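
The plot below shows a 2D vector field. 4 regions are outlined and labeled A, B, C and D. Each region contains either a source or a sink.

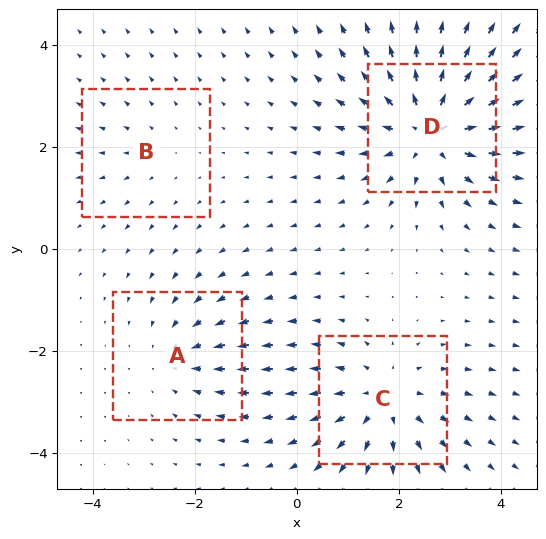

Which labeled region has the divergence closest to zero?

B

Divergence at each region's feature centre — A: about -3, B: about +2, C: about +5, D: about +7. Region B is closest to zero.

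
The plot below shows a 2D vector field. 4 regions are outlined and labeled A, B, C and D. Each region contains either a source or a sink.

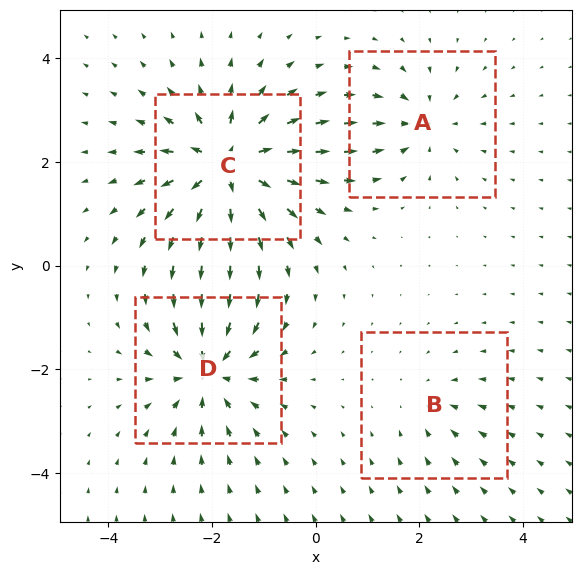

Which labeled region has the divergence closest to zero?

Divergence at each region's feature centre — A: about -4, B: about -3, C: about +8, D: about -6. Region B is closest to zero.

B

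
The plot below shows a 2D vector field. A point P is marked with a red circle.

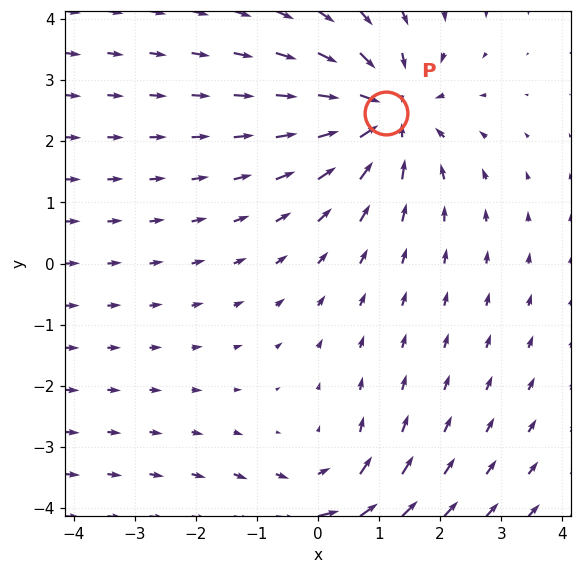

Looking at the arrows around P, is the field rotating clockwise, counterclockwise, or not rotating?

Near P at (1.1, 2.5) the arrows show no circulation. The curl there is ≈0.

not rotating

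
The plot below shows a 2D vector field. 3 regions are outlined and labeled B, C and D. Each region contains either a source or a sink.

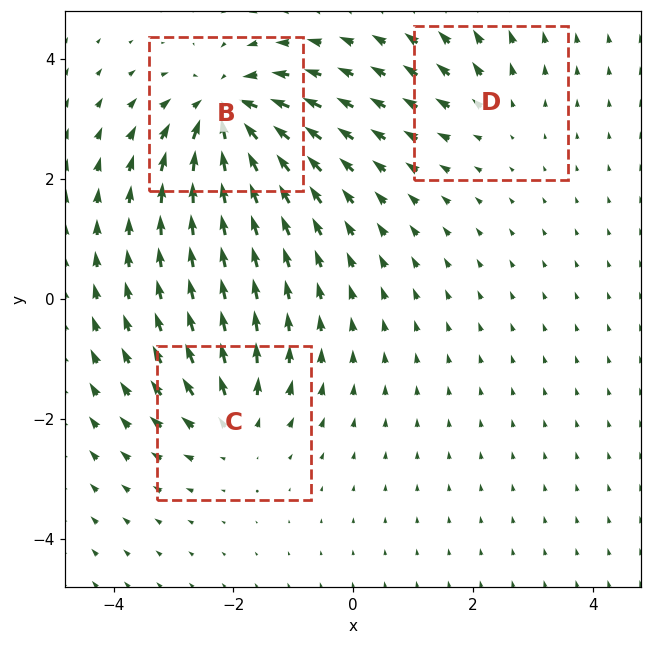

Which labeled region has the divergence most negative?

Divergence at each region's feature centre — B: about -6, C: about +4, D: about +2. Region B is most negative.

B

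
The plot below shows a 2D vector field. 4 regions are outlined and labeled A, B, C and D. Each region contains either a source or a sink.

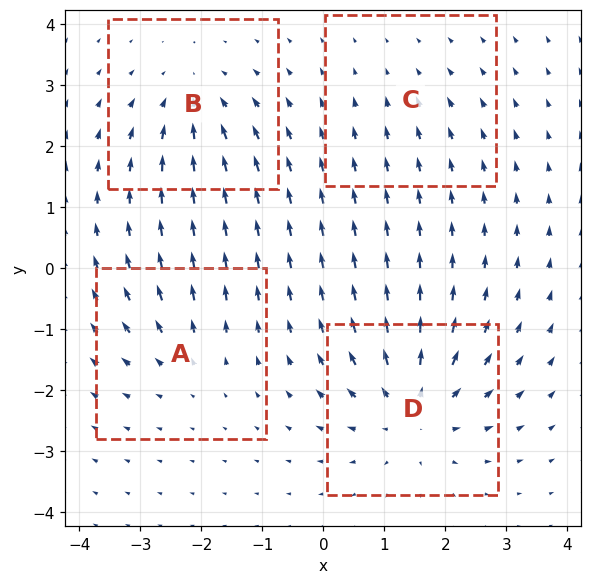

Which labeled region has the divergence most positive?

D

Divergence at each region's feature centre — A: about +3, B: about -4, C: about -2, D: about +6. Region D is most positive.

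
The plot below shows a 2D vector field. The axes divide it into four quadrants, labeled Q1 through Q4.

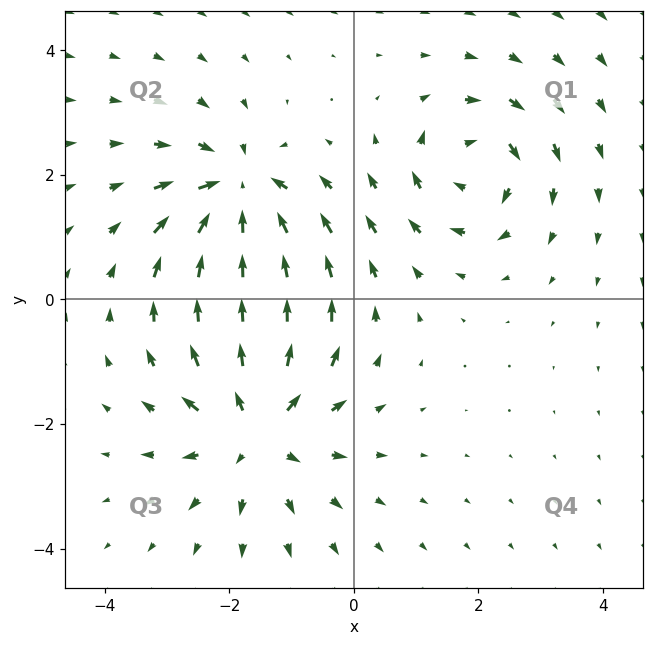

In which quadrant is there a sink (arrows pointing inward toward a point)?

Q2

The sink sits at approximately (-1.9, 1.7), which lies in quadrant Q2. The divergence there is about -5, negative as expected for a sink.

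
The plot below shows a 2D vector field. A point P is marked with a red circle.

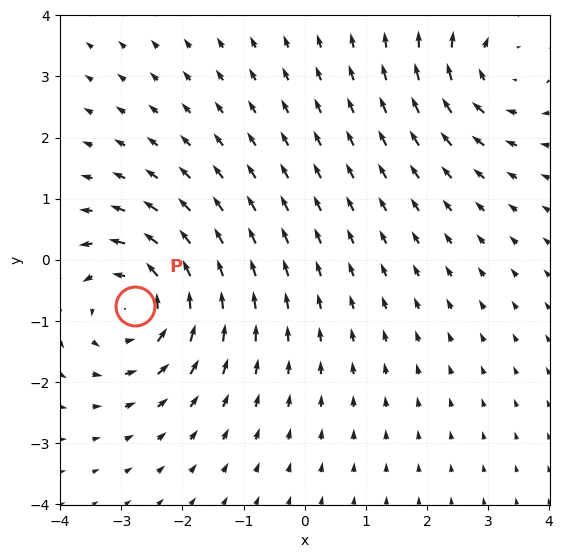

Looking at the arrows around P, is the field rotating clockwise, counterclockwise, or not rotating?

counterclockwise

Near P at (-2.8, -0.8) the arrows circulate counterclockwise. The curl (z-component) there is about +4; positive curl means counterclockwise rotation.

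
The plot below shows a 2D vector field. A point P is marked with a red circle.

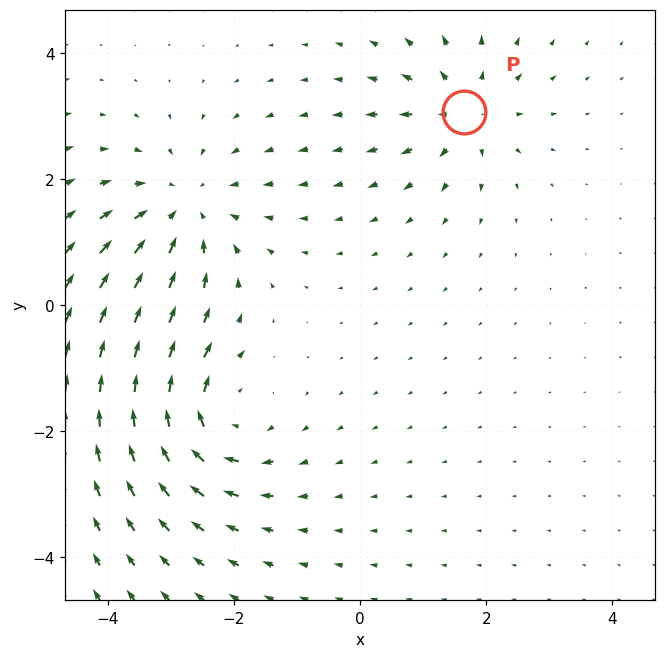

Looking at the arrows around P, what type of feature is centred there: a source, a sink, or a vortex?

source

At P (1.6, 3.1) the arrows spread outward. Divergence about +4, curl ≈0 — positive divergence with near-zero curl is a source.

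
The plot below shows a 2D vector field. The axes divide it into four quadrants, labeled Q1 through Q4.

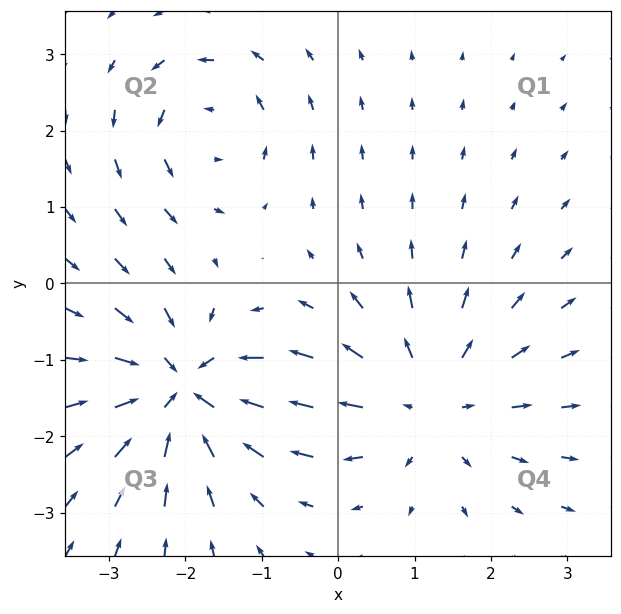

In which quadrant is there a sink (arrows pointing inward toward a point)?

The sink sits at approximately (-2.0, -1.4), which lies in quadrant Q3. The divergence there is about -6, negative as expected for a sink.

Q3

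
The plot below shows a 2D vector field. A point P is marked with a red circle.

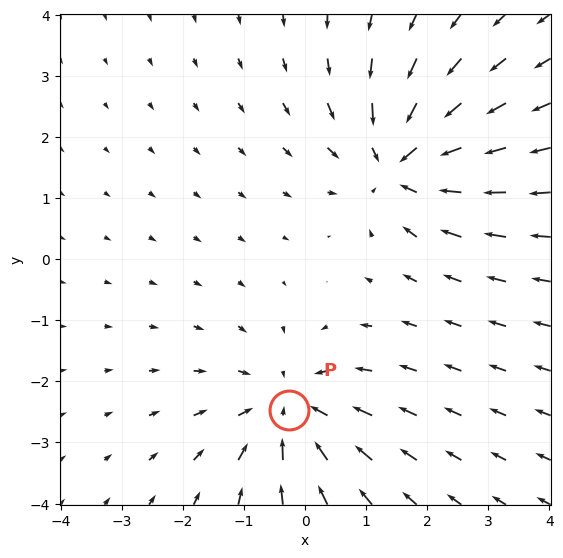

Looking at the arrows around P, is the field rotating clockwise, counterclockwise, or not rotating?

Near P at (-0.3, -2.5) the arrows show no circulation. The curl there is ≈0.

not rotating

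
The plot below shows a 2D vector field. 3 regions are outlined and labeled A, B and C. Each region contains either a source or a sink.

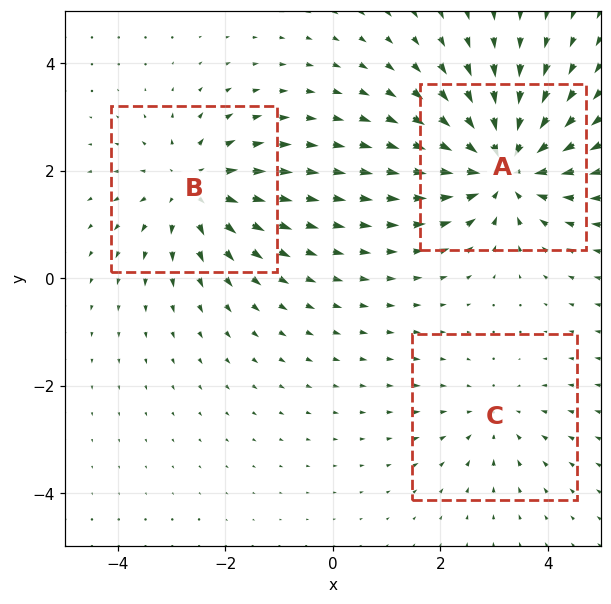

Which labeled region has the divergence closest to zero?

C

Divergence at each region's feature centre — A: about -5, B: about +3, C: about -2. Region C is closest to zero.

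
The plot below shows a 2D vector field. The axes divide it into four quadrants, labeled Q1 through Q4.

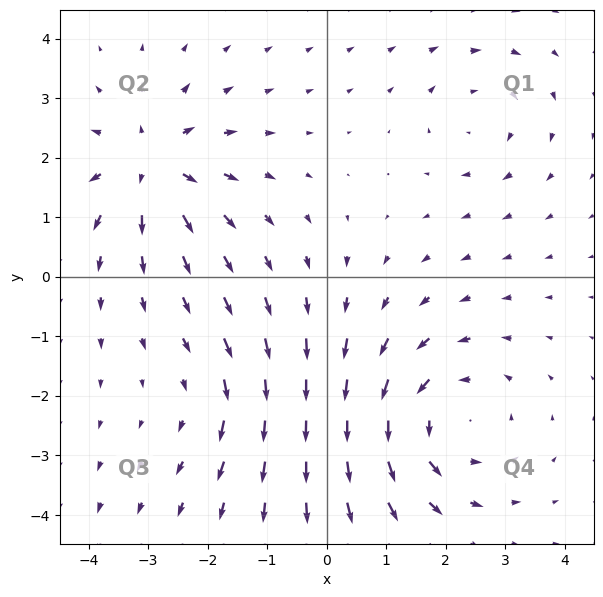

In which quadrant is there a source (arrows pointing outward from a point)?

Q2

The source sits at approximately (-3.0, 1.9), which lies in quadrant Q2. The divergence there is about +5, positive as expected for a source.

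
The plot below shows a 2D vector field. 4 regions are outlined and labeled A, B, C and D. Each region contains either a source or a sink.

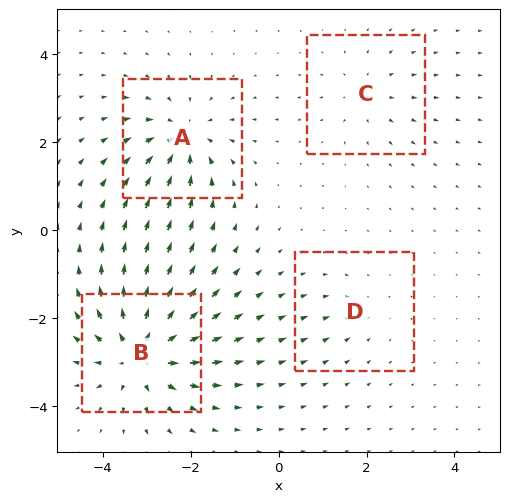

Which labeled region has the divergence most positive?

Divergence at each region's feature centre — A: about -6, B: about +8, C: about +3, D: about -2. Region B is most positive.

B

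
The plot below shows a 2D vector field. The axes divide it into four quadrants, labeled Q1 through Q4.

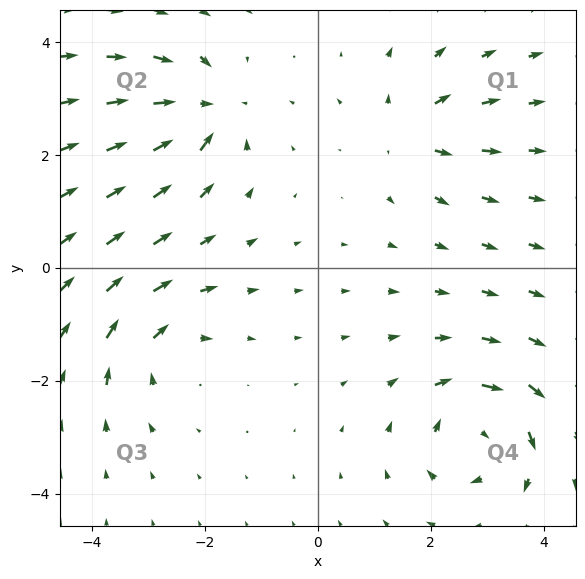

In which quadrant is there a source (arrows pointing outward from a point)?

Q1

The source sits at approximately (1.6, 2.4), which lies in quadrant Q1. The divergence there is about +4, positive as expected for a source.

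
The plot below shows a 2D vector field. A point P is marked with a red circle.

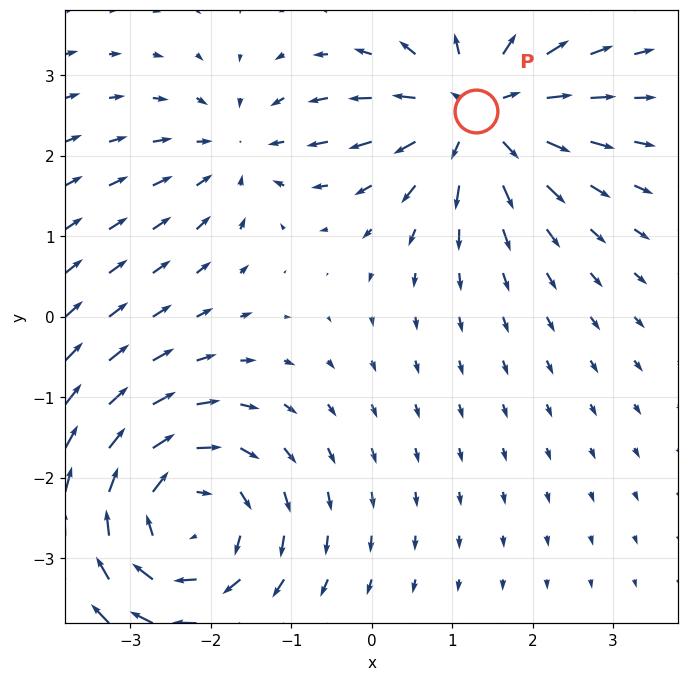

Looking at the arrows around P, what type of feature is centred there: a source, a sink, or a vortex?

At P (1.3, 2.6) the arrows spread outward. Divergence about +5, curl ≈0 — positive divergence with near-zero curl is a source.

source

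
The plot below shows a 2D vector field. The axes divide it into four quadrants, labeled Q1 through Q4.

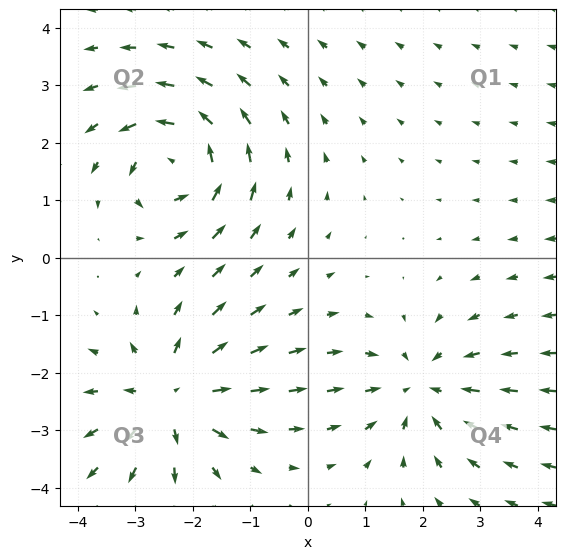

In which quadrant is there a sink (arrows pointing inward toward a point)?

Q4

The sink sits at approximately (2.0, -2.3), which lies in quadrant Q4. The divergence there is about -3, negative as expected for a sink.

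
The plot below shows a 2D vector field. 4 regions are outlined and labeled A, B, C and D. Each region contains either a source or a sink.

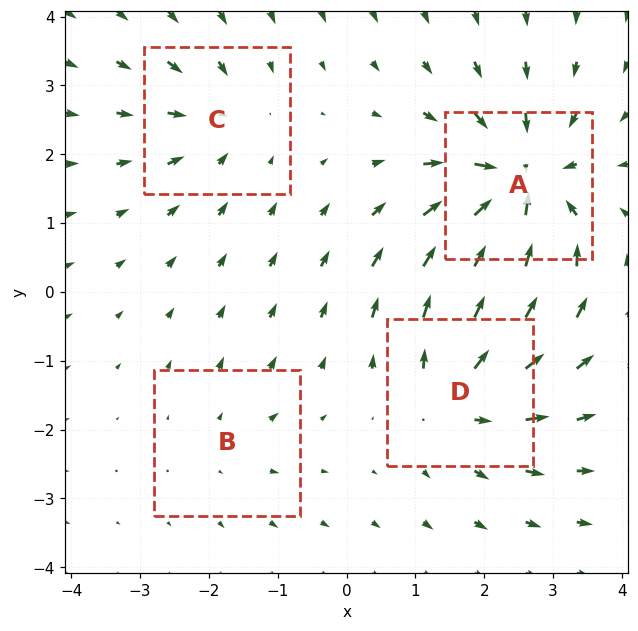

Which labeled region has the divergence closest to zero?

Divergence at each region's feature centre — A: about -7, B: about +2, C: about -3, D: about +5. Region B is closest to zero.

B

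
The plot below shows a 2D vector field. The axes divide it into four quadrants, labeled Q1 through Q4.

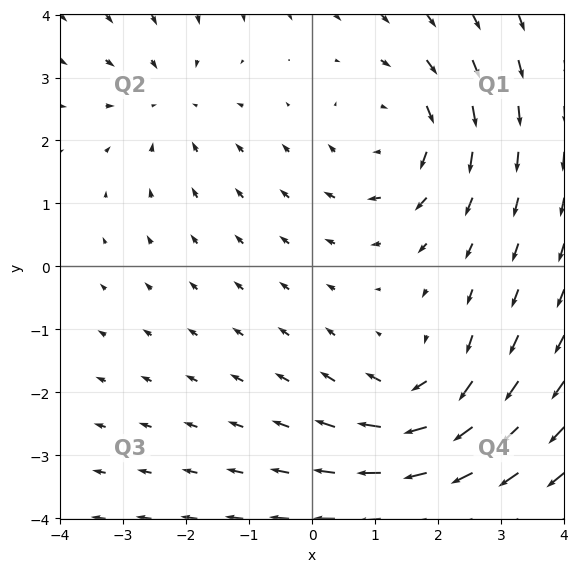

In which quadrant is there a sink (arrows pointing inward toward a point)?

Q2

The sink sits at approximately (-2.2, 2.6), which lies in quadrant Q2. The divergence there is about -2, negative as expected for a sink.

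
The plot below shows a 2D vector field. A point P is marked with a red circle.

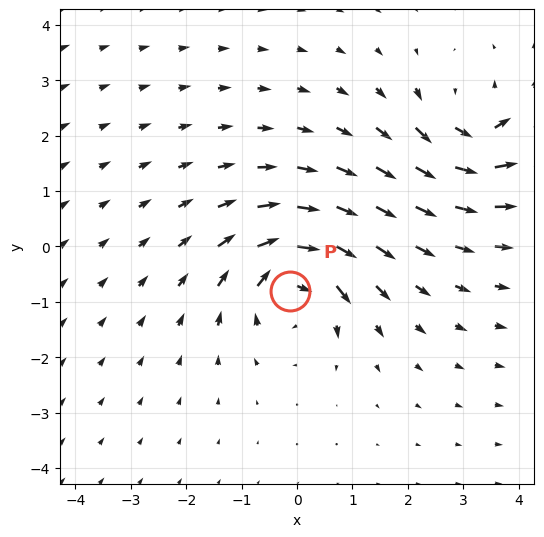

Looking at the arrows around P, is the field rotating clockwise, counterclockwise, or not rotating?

clockwise

Near P at (-0.1, -0.8) the arrows circulate clockwise. The curl (z-component) there is about -6; negative curl means clockwise rotation.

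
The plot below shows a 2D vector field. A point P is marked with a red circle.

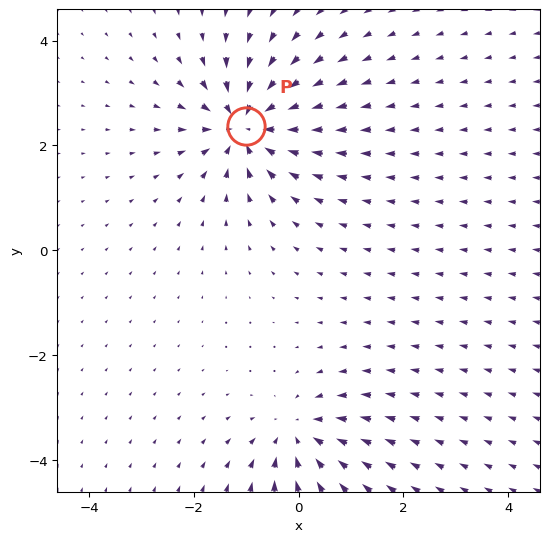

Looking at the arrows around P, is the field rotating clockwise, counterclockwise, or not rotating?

not rotating

Near P at (-1.0, 2.4) the arrows show no circulation. The curl there is ≈0.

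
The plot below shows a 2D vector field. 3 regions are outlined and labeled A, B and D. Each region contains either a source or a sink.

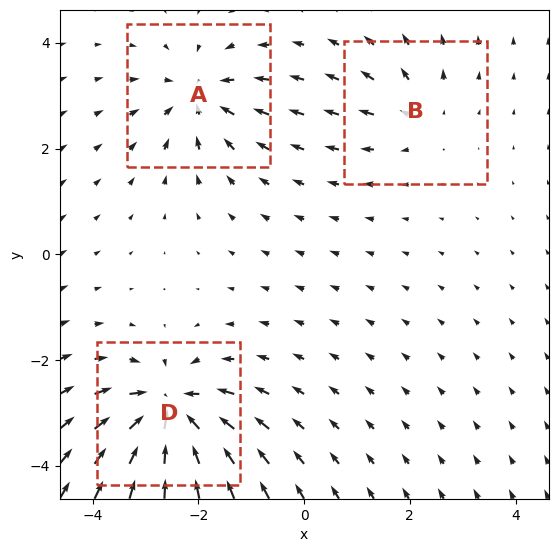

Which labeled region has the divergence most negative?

D

Divergence at each region's feature centre — A: about -4, B: about +2, D: about -6. Region D is most negative.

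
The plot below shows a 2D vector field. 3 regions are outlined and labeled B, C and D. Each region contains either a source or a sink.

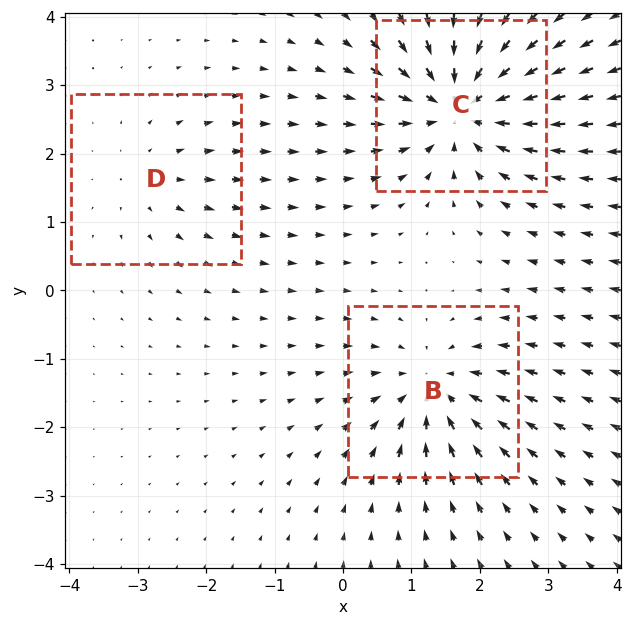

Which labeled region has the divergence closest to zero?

Divergence at each region's feature centre — B: about -4, C: about -6, D: about +2. Region D is closest to zero.

D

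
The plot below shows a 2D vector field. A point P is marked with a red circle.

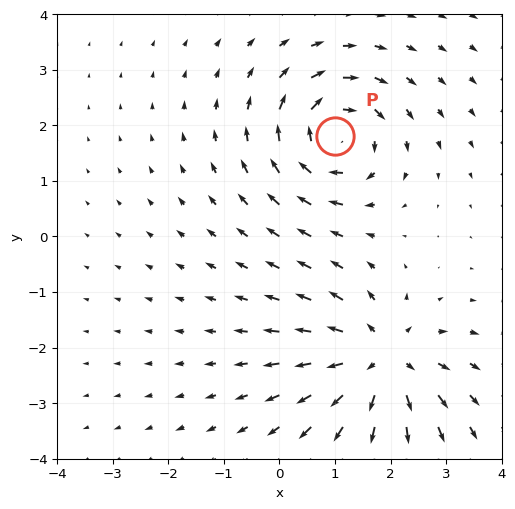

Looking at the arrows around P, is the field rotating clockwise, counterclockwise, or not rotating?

clockwise

Near P at (1.0, 1.8) the arrows circulate clockwise. The curl (z-component) there is about -5; negative curl means clockwise rotation.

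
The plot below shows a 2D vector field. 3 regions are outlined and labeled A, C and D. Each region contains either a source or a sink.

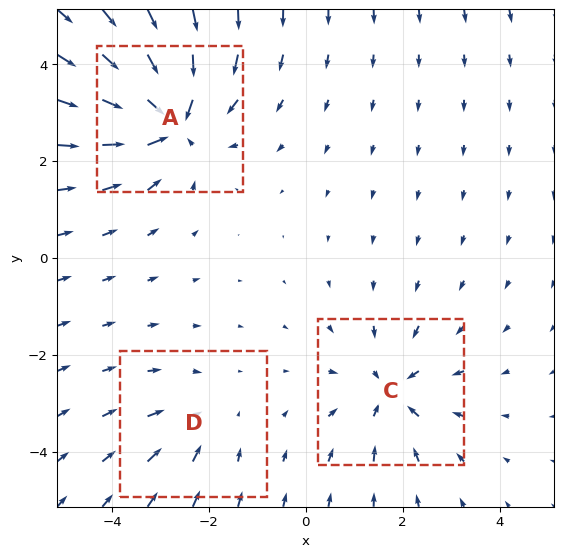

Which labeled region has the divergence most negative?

Divergence at each region's feature centre — A: about -5, C: about -3, D: about -2. Region A is most negative.

A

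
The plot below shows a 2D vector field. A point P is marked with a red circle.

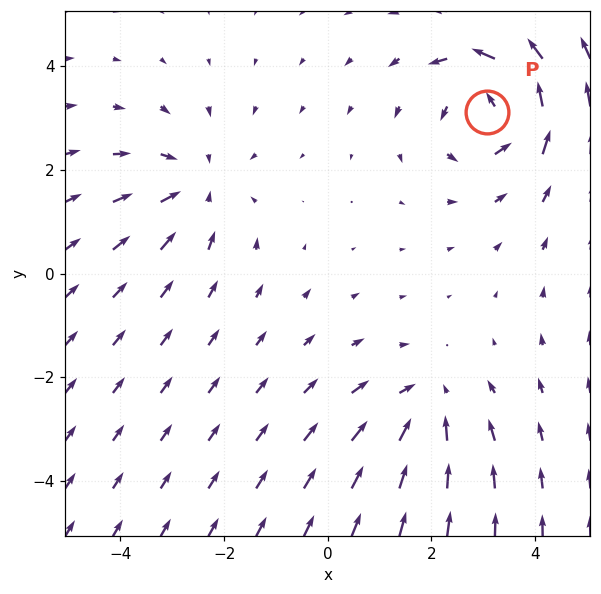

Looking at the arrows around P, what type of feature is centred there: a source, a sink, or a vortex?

At P (3.1, 3.1) the arrows circulate counterclockwise. Divergence ≈0, curl about +4 — near-zero divergence with nonzero curl is a vortex.

vortex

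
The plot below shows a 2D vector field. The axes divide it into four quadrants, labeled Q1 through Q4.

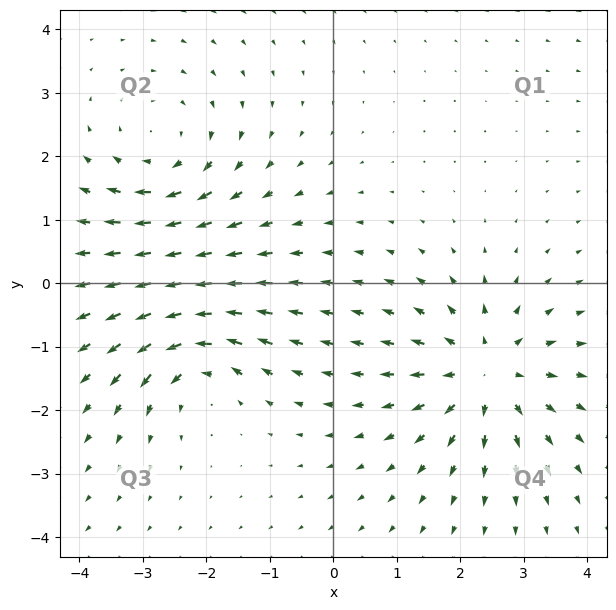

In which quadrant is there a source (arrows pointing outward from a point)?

Q4

The source sits at approximately (2.4, -1.4), which lies in quadrant Q4. The divergence there is about +4, positive as expected for a source.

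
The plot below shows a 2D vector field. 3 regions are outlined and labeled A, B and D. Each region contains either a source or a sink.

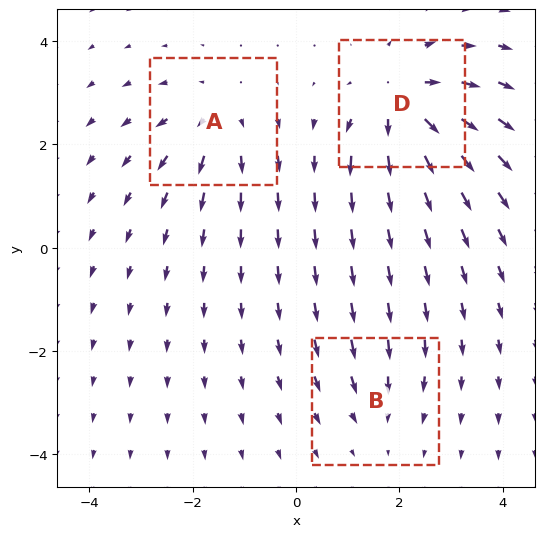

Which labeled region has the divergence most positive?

D

Divergence at each region's feature centre — A: about +4, B: about -2, D: about +6. Region D is most positive.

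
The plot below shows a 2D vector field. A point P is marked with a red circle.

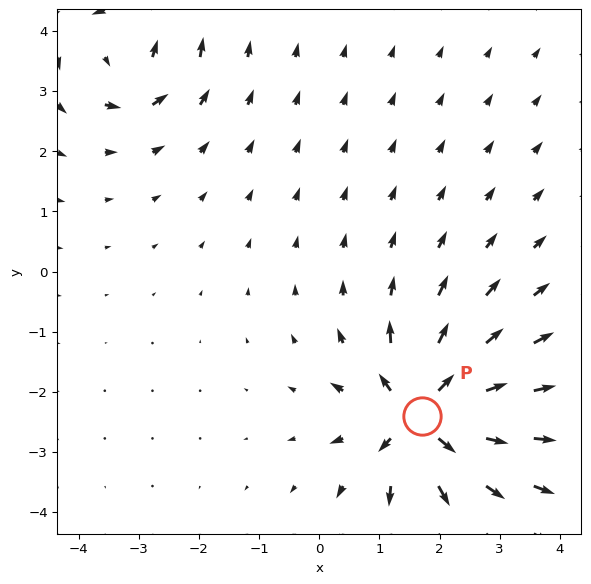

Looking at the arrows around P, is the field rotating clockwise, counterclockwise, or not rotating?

Near P at (1.7, -2.4) the arrows show no circulation. The curl there is ≈0.

not rotating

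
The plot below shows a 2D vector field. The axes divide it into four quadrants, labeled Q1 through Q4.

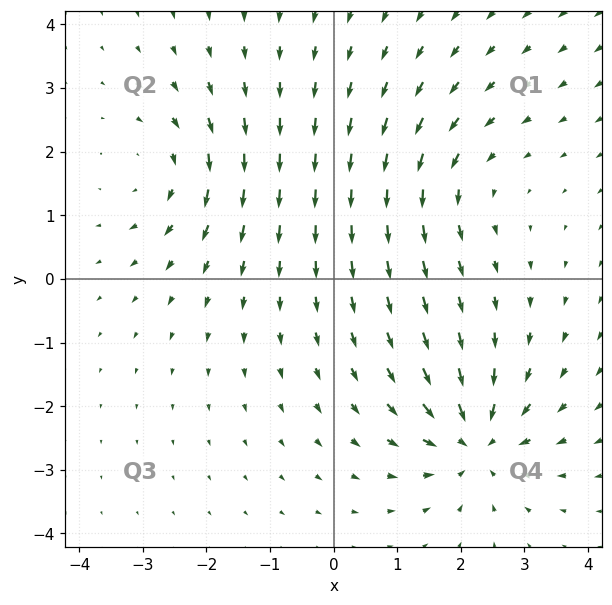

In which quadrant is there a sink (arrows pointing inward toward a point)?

Q4

The sink sits at approximately (2.2, -2.6), which lies in quadrant Q4. The divergence there is about -5, negative as expected for a sink.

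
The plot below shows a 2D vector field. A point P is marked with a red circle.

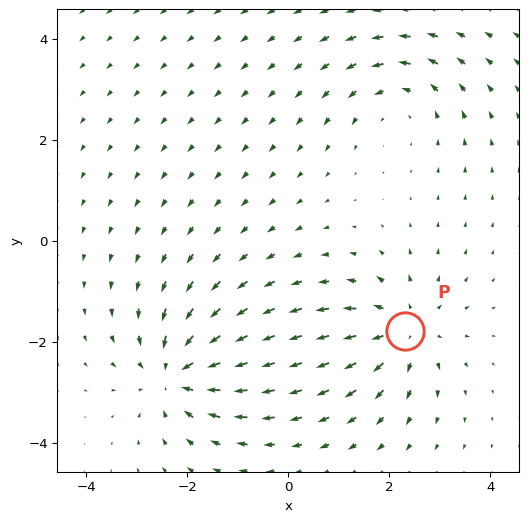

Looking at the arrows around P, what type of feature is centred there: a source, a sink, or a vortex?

At P (2.3, -1.8) the arrows spread outward. Divergence about +5, curl ≈0 — positive divergence with near-zero curl is a source.

source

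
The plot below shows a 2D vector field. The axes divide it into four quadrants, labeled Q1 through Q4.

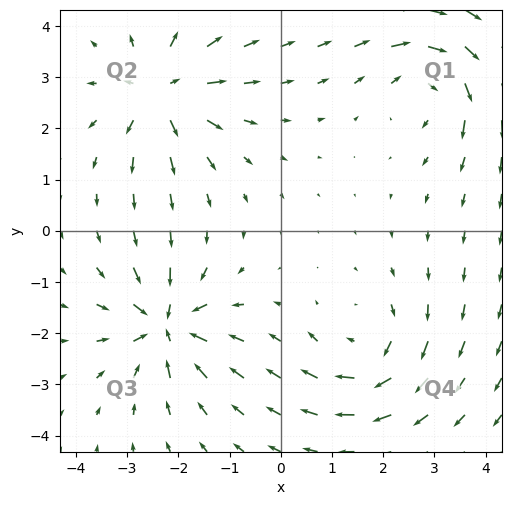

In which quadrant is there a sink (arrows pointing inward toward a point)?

Q3

The sink sits at approximately (-2.2, -1.8), which lies in quadrant Q3. The divergence there is about -7, negative as expected for a sink.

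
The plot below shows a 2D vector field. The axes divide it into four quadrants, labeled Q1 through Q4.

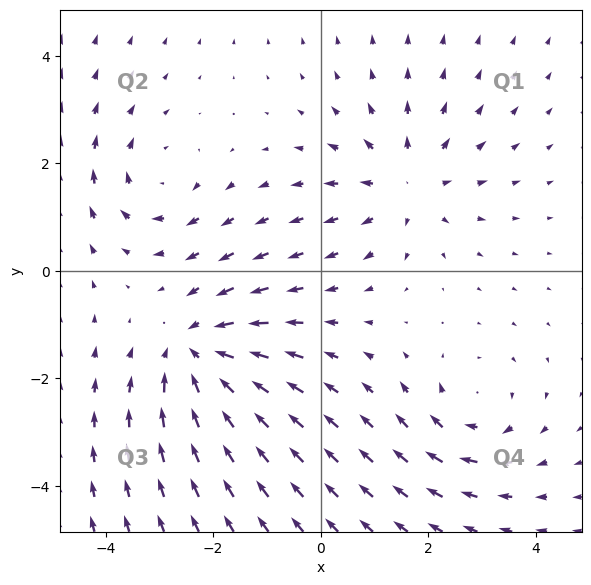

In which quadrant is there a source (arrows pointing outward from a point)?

Q1

The source sits at approximately (1.6, 1.6), which lies in quadrant Q1. The divergence there is about +3, positive as expected for a source.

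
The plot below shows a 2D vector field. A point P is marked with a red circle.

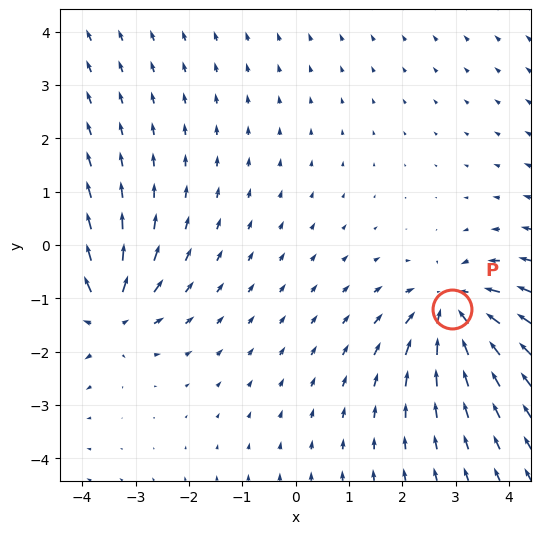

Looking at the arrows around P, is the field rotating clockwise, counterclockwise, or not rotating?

Near P at (2.9, -1.2) the arrows show no circulation. The curl there is ≈0.

not rotating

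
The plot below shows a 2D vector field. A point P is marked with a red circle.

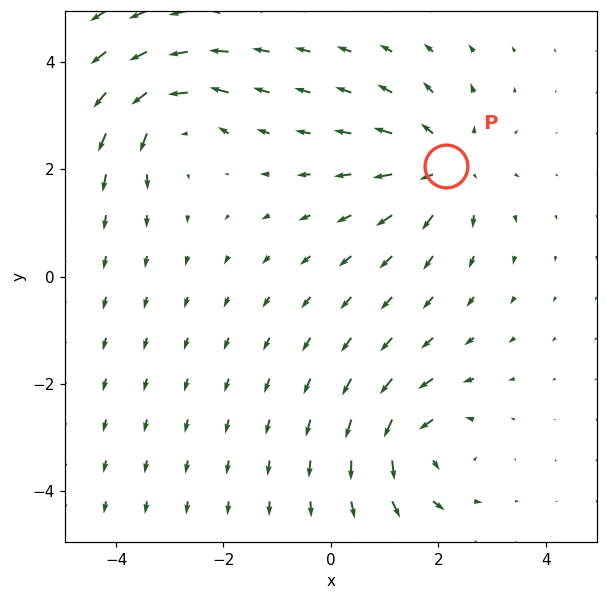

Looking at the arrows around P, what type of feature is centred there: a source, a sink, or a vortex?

At P (2.1, 2.1) the arrows spread outward. Divergence about +5, curl ≈0 — positive divergence with near-zero curl is a source.

source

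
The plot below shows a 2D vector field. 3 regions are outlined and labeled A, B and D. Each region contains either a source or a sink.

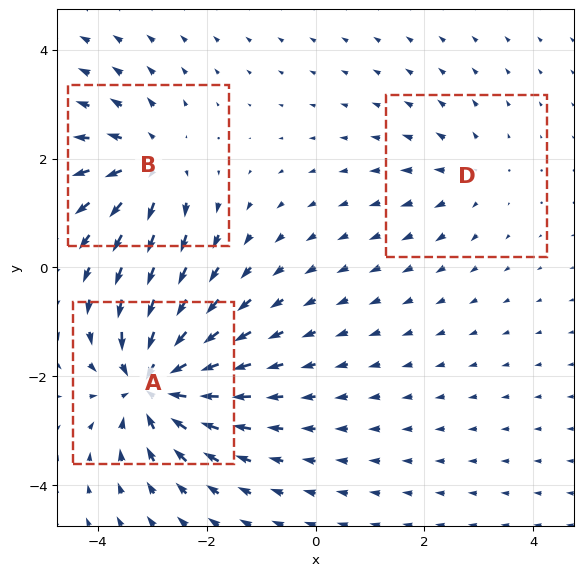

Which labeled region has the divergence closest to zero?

Divergence at each region's feature centre — A: about -6, B: about +4, D: about +2. Region D is closest to zero.

D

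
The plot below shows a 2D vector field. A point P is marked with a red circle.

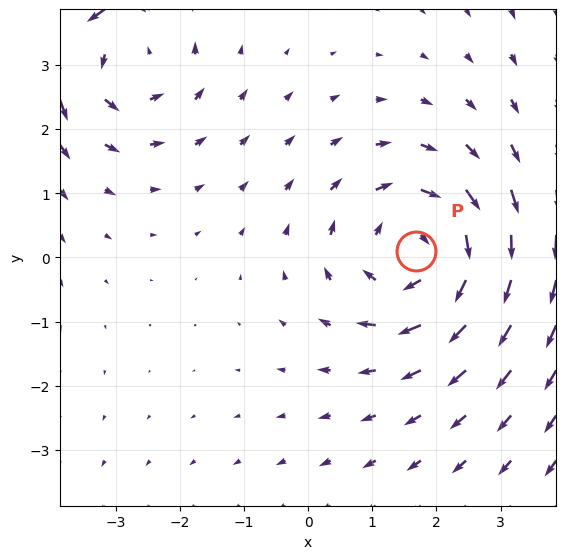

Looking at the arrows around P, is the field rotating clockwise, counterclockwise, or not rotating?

Near P at (1.7, 0.1) the arrows circulate clockwise. The curl (z-component) there is about -3; negative curl means clockwise rotation.

clockwise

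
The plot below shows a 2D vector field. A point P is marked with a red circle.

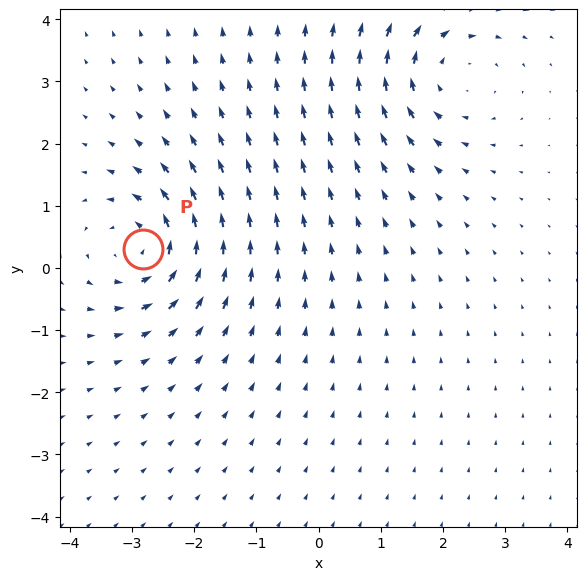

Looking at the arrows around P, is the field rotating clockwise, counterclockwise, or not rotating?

counterclockwise

Near P at (-2.8, 0.3) the arrows circulate counterclockwise. The curl (z-component) there is about +4; positive curl means counterclockwise rotation.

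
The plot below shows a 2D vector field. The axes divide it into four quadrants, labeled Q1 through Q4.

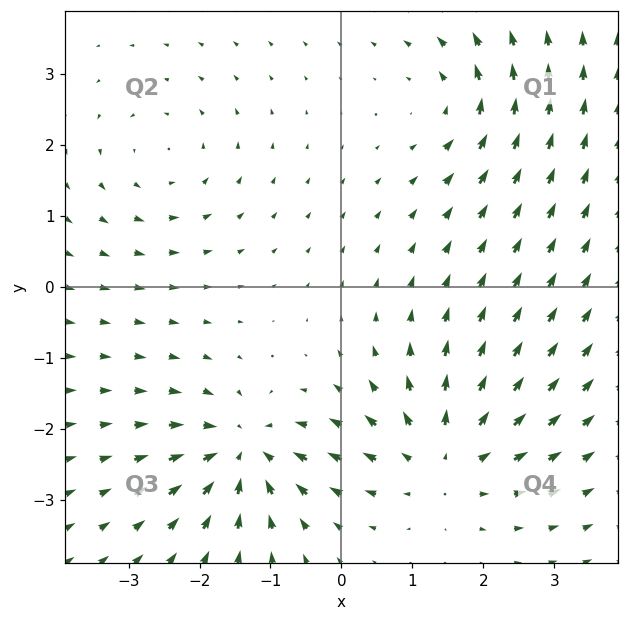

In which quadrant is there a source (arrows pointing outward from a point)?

The source sits at approximately (1.4, -2.4), which lies in quadrant Q4. The divergence there is about +4, positive as expected for a source.

Q4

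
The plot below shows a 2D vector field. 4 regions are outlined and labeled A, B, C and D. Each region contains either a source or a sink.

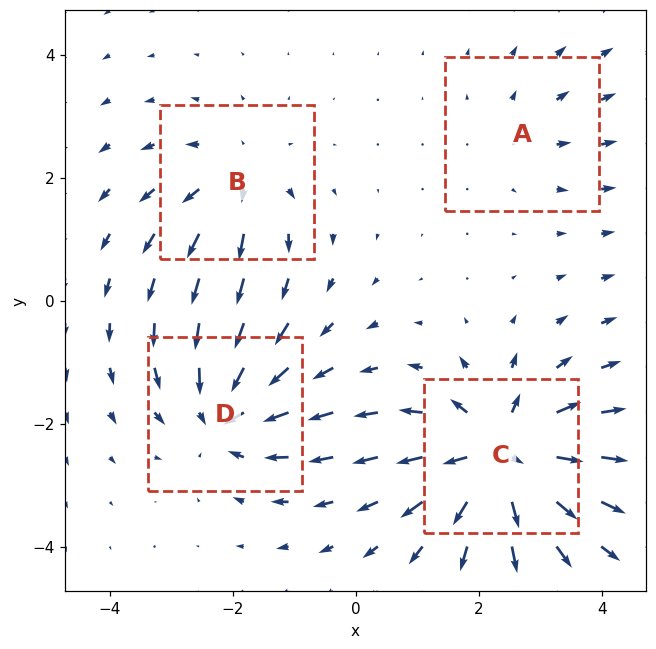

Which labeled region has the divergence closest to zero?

Divergence at each region's feature centre — A: about +2, B: about +4, C: about +8, D: about -5. Region A is closest to zero.

A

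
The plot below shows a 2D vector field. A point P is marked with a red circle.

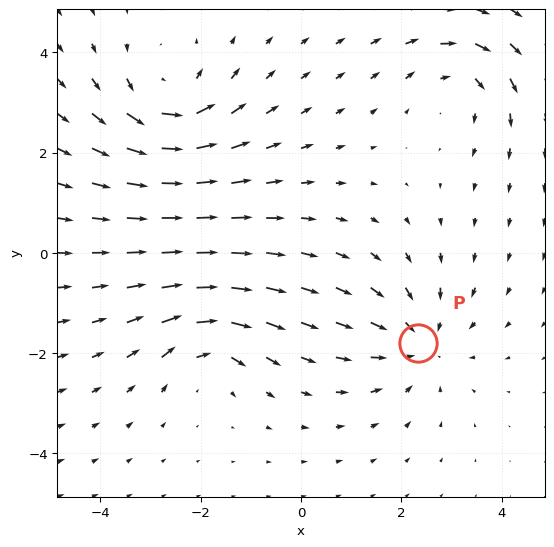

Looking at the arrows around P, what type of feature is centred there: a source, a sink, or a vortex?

sink

At P (2.3, -1.8) the arrows converge inward. Divergence about -3, curl ≈0 — negative divergence with near-zero curl is a sink.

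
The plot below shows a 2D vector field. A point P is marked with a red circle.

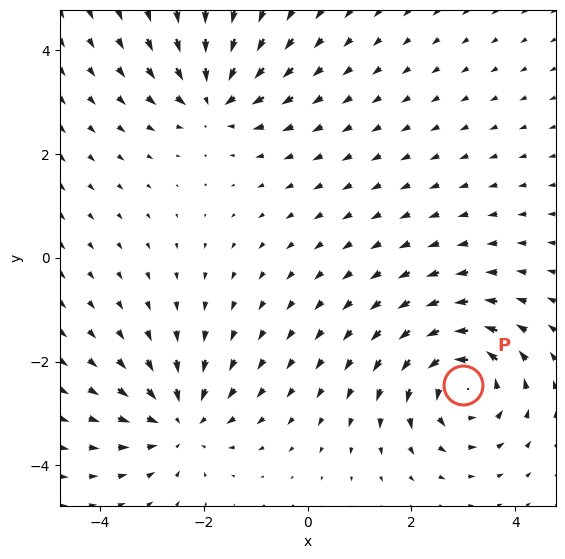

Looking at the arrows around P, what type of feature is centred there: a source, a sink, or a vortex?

At P (3.0, -2.5) the arrows circulate counterclockwise. Divergence ≈0, curl about +6 — near-zero divergence with nonzero curl is a vortex.

vortex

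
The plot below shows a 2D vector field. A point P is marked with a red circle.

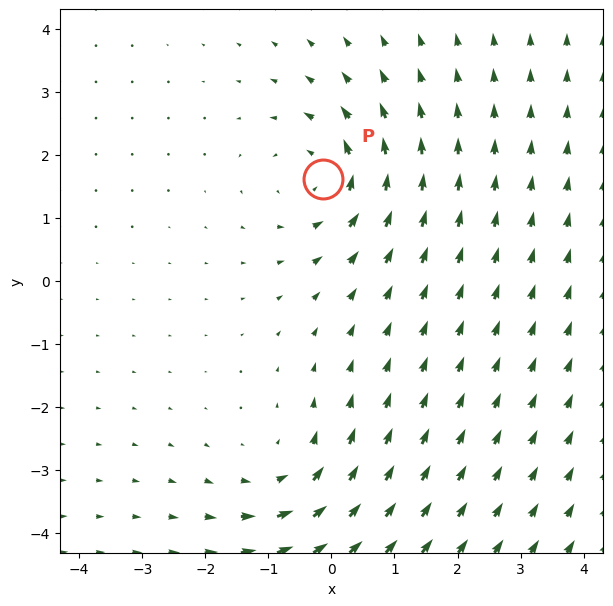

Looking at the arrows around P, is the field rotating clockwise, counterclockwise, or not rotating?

Near P at (-0.1, 1.6) the arrows circulate counterclockwise. The curl (z-component) there is about +4; positive curl means counterclockwise rotation.

counterclockwise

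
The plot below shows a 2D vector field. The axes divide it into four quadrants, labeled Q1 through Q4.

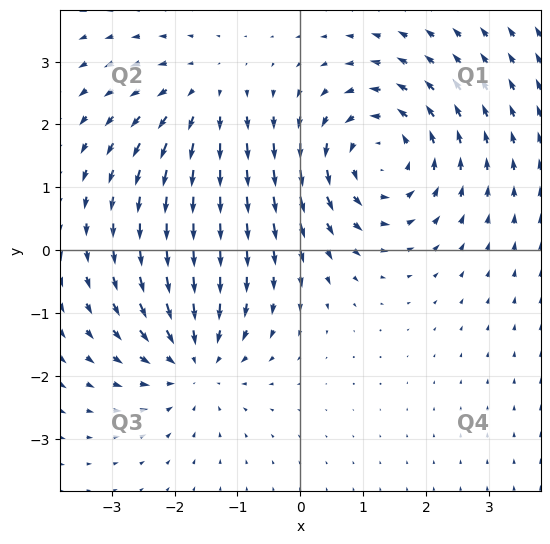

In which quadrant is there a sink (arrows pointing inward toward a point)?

The sink sits at approximately (-1.7, -1.8), which lies in quadrant Q3. The divergence there is about -4, negative as expected for a sink.

Q3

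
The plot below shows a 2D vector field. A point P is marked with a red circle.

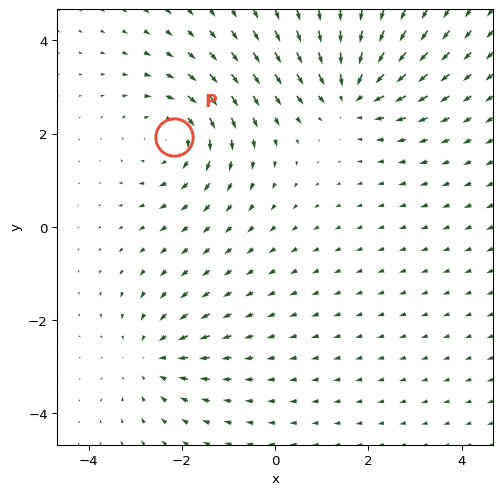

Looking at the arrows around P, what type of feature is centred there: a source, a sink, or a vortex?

At P (-2.2, 1.9) the arrows circulate clockwise. Divergence ≈0, curl about -4 — near-zero divergence with nonzero curl is a vortex.

vortex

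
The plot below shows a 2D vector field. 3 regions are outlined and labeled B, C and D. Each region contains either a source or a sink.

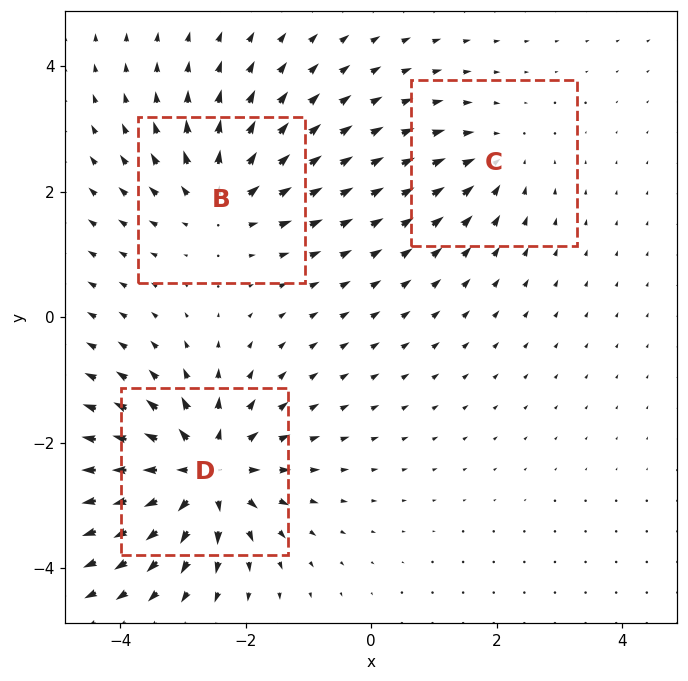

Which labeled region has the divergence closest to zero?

Divergence at each region's feature centre — B: about +4, C: about -3, D: about +6. Region C is closest to zero.

C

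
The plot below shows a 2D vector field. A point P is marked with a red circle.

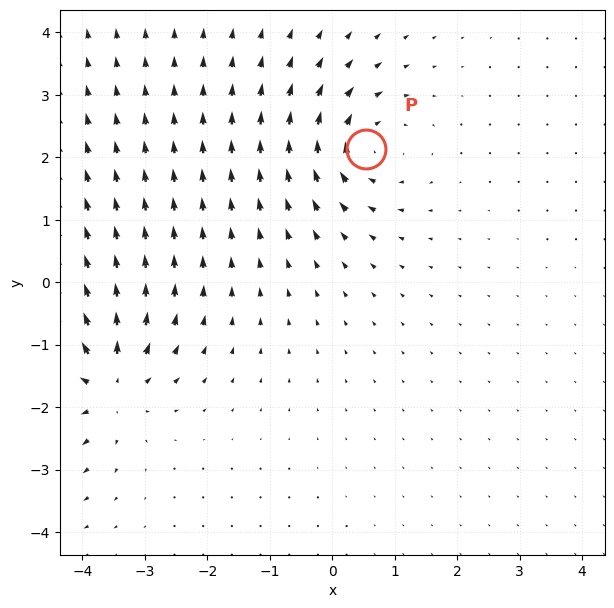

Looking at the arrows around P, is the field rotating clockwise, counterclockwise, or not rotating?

Near P at (0.5, 2.1) the arrows circulate clockwise. The curl (z-component) there is about -5; negative curl means clockwise rotation.

clockwise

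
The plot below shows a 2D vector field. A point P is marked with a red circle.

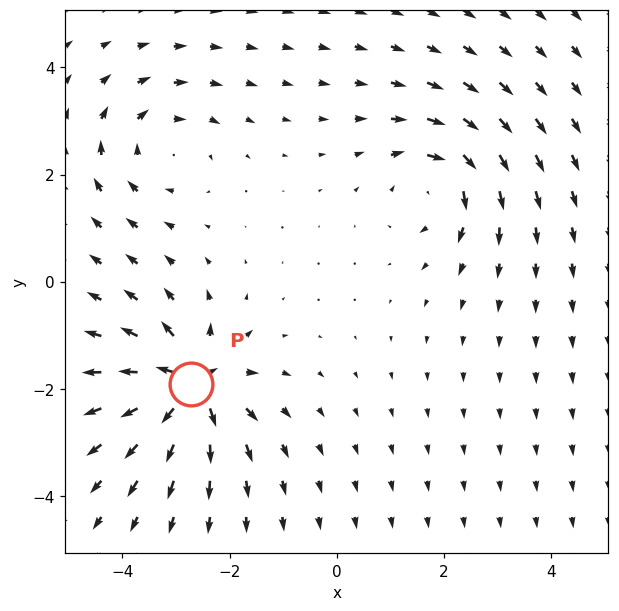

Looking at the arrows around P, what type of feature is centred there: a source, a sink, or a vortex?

At P (-2.7, -1.9) the arrows spread outward. Divergence about +5, curl ≈0 — positive divergence with near-zero curl is a source.

source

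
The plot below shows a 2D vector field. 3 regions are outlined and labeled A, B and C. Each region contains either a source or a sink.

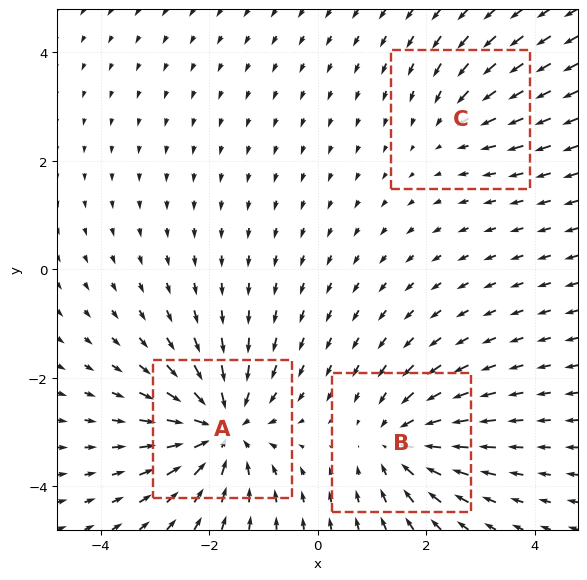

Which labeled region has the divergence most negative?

A

Divergence at each region's feature centre — A: about -5, B: about -4, C: about -2. Region A is most negative.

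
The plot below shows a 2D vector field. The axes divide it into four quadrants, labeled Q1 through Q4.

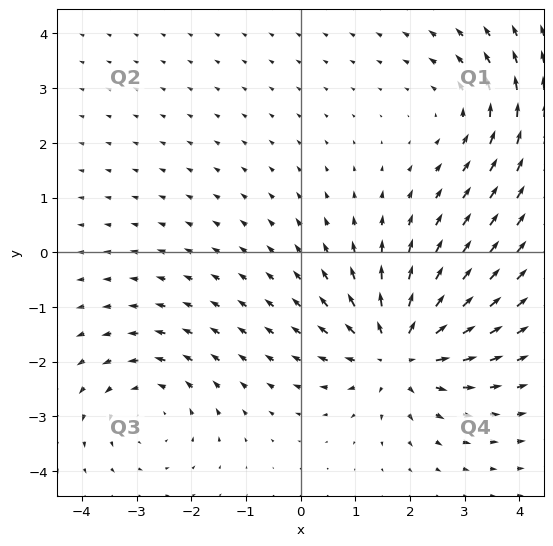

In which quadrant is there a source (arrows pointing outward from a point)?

Q4

The source sits at approximately (1.8, -1.8), which lies in quadrant Q4. The divergence there is about +5, positive as expected for a source.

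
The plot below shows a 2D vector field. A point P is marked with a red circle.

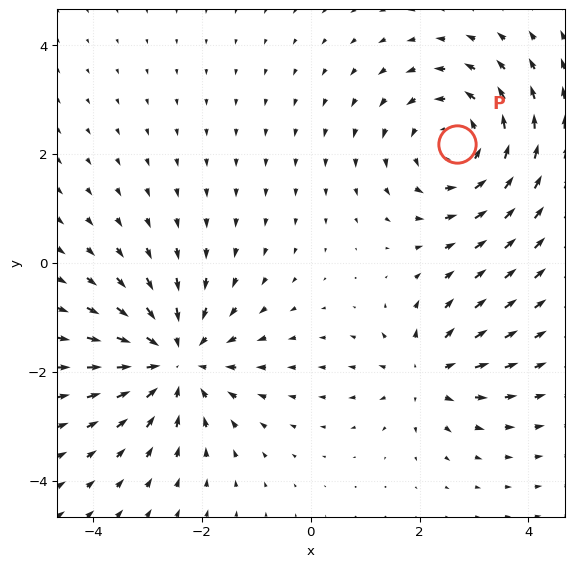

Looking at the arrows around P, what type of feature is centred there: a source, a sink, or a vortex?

At P (2.7, 2.2) the arrows circulate counterclockwise. Divergence ≈0, curl about +4 — near-zero divergence with nonzero curl is a vortex.

vortex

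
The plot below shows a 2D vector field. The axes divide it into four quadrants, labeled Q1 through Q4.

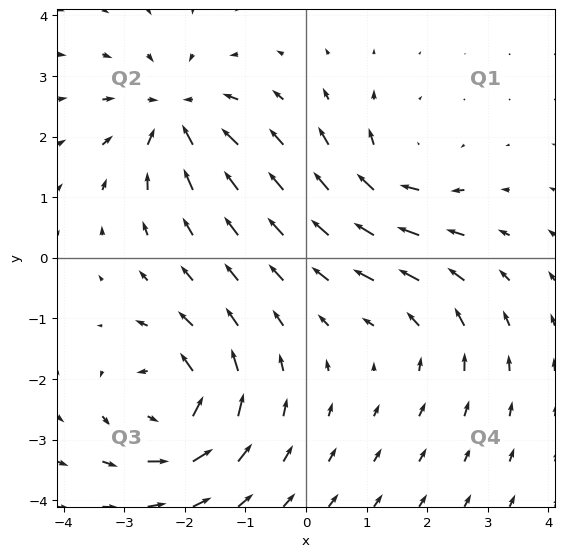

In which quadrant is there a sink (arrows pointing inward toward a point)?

Q2

The sink sits at approximately (-2.2, 2.4), which lies in quadrant Q2. The divergence there is about -5, negative as expected for a sink.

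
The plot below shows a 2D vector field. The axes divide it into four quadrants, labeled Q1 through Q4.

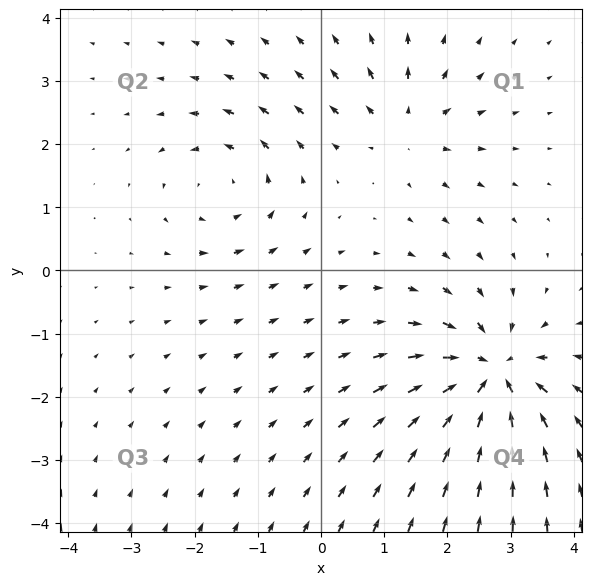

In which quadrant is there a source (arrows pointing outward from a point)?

Q1

The source sits at approximately (1.4, 2.3), which lies in quadrant Q1. The divergence there is about +4, positive as expected for a source.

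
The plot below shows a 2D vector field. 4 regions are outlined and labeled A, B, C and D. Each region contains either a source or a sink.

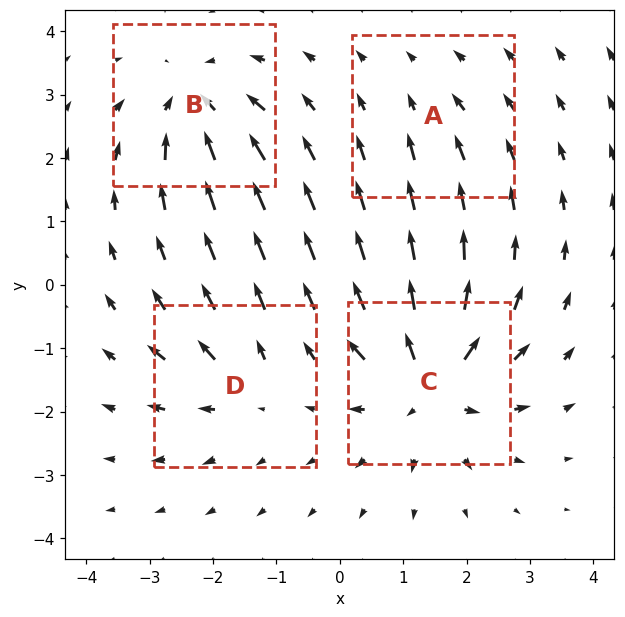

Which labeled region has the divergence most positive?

Divergence at each region's feature centre — A: about -2, B: about -6, C: about +8, D: about +4. Region C is most positive.

C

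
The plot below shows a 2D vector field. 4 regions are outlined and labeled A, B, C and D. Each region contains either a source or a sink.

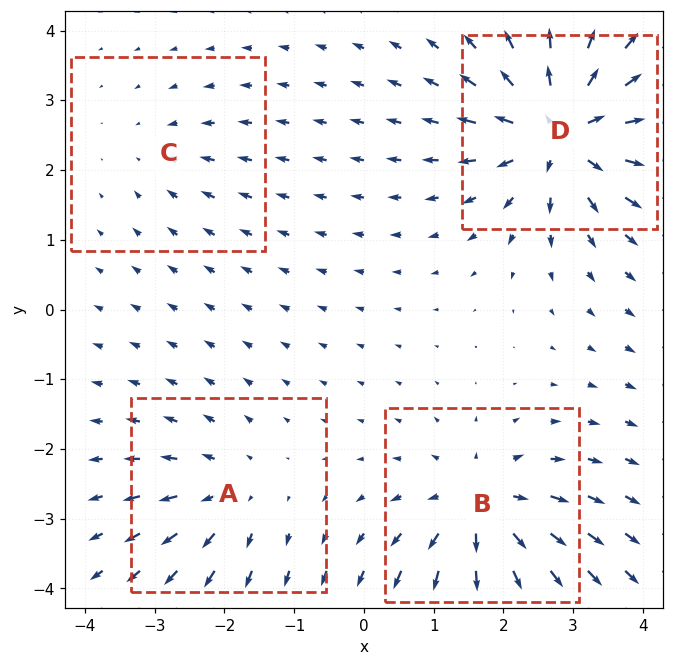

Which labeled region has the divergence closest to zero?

Divergence at each region's feature centre — A: about +4, B: about +6, C: about -2, D: about +8. Region C is closest to zero.

C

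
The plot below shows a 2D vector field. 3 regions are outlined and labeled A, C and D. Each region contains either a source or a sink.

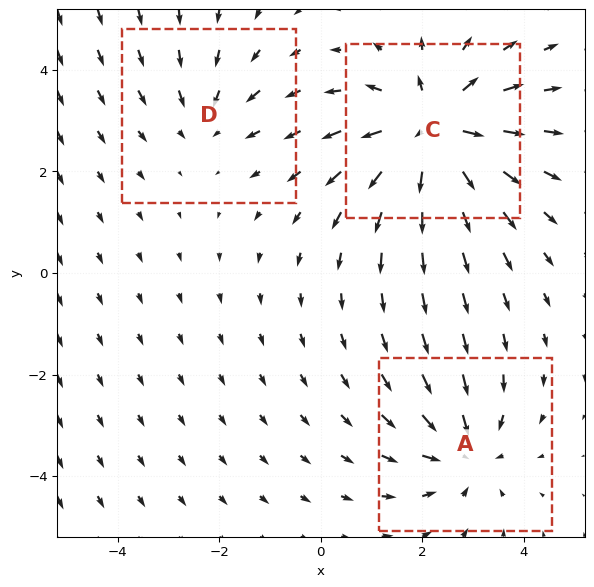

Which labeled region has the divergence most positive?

Divergence at each region's feature centre — A: about -3, C: about +4, D: about -2. Region C is most positive.

C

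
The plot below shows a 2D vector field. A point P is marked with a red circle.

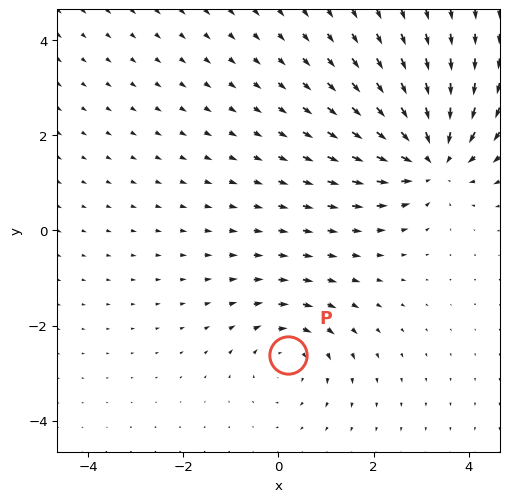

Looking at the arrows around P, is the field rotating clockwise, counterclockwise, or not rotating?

Near P at (0.2, -2.6) the arrows circulate clockwise. The curl (z-component) there is about -3; negative curl means clockwise rotation.

clockwise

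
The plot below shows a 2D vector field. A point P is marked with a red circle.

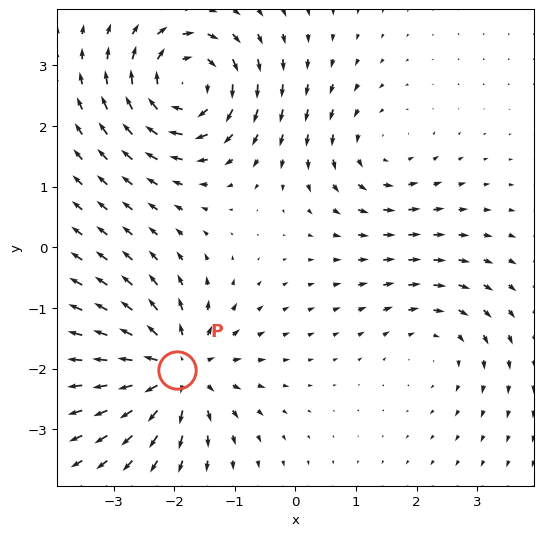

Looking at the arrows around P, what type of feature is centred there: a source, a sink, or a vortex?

At P (-2.0, -2.0) the arrows spread outward. Divergence about +6, curl ≈0 — positive divergence with near-zero curl is a source.

source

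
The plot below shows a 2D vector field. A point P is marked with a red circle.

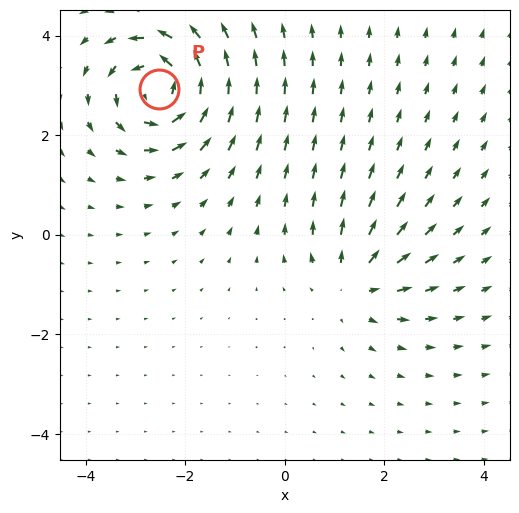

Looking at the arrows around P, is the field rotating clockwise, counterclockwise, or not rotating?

counterclockwise

Near P at (-2.5, 2.9) the arrows circulate counterclockwise. The curl (z-component) there is about +6; positive curl means counterclockwise rotation.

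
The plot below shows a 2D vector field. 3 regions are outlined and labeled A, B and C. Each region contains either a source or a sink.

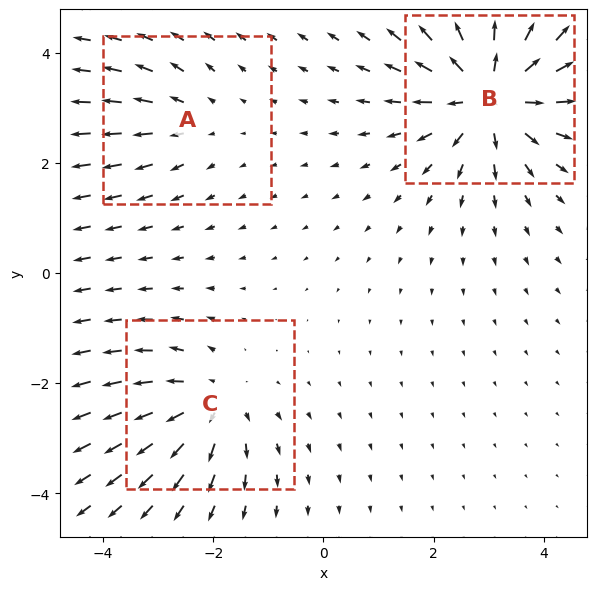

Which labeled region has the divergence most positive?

B

Divergence at each region's feature centre — A: about +2, B: about +5, C: about +3. Region B is most positive.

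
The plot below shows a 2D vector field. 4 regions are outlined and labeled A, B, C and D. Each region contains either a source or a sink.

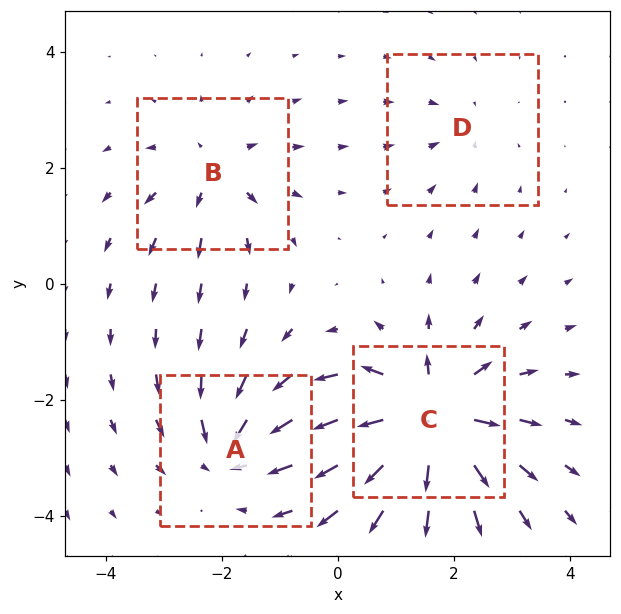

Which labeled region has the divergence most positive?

C

Divergence at each region's feature centre — A: about -6, B: about +4, C: about +9, D: about -2. Region C is most positive.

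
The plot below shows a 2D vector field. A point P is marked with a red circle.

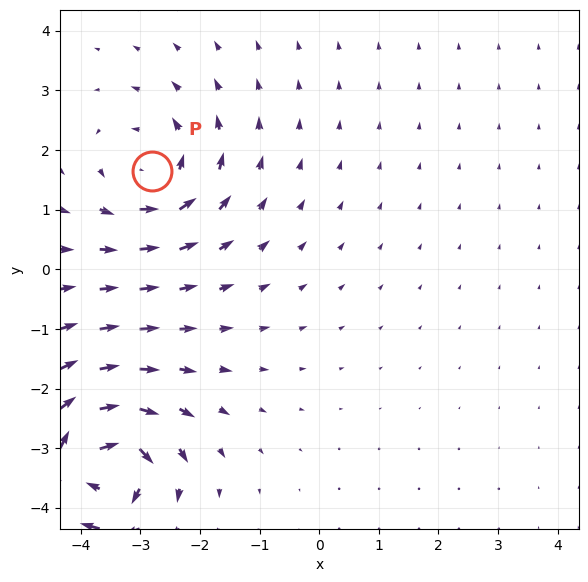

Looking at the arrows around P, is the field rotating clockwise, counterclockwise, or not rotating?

Near P at (-2.8, 1.6) the arrows circulate counterclockwise. The curl (z-component) there is about +4; positive curl means counterclockwise rotation.

counterclockwise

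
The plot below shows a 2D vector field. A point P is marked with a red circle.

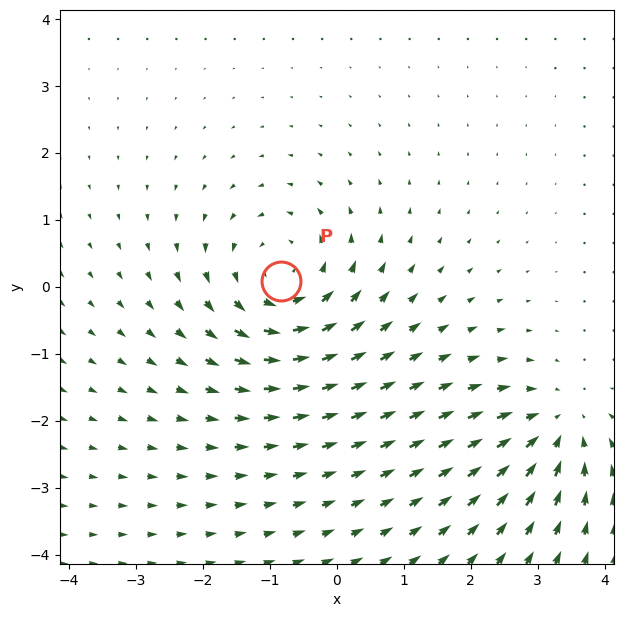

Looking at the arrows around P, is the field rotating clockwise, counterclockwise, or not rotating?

counterclockwise

Near P at (-0.8, 0.1) the arrows circulate counterclockwise. The curl (z-component) there is about +5; positive curl means counterclockwise rotation.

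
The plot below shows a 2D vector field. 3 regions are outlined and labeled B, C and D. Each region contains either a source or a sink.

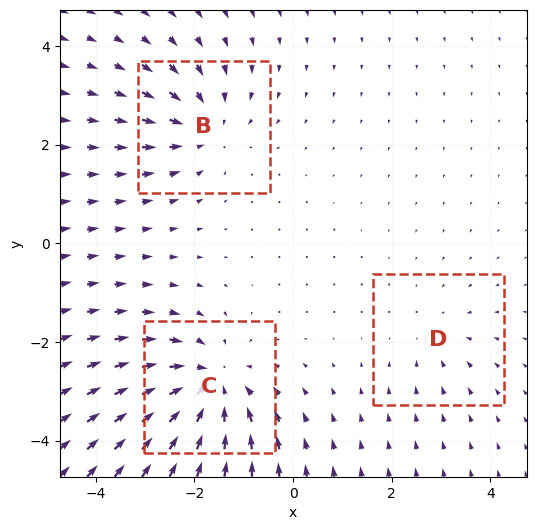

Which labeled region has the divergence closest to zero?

D

Divergence at each region's feature centre — B: about -3, C: about -5, D: about -2. Region D is closest to zero.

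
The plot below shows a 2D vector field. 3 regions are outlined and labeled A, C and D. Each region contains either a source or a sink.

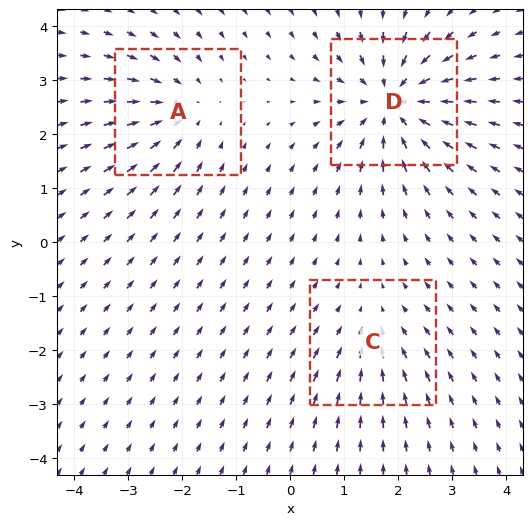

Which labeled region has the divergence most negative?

D

Divergence at each region's feature centre — A: about -3, C: about -2, D: about -5. Region D is most negative.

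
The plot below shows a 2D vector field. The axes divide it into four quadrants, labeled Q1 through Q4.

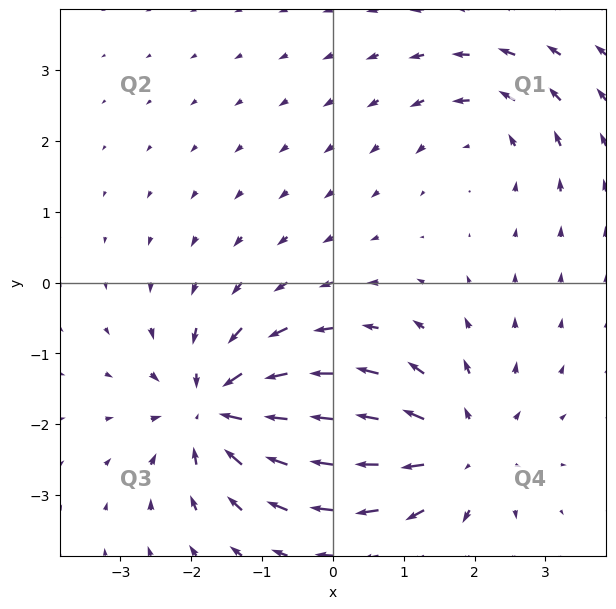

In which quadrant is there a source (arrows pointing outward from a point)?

The source sits at approximately (1.8, -2.3), which lies in quadrant Q4. The divergence there is about +4, positive as expected for a source.

Q4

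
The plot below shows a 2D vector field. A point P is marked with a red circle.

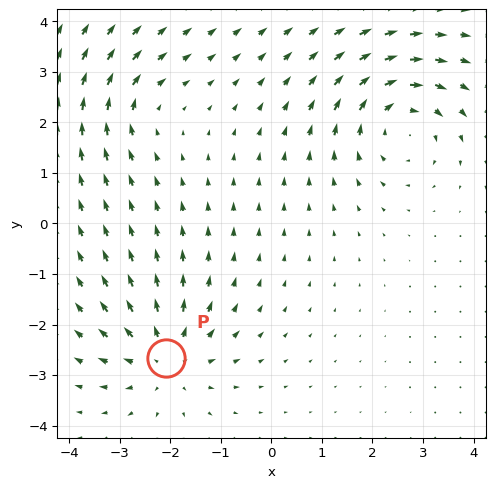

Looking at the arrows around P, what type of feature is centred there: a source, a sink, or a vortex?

source

At P (-2.1, -2.7) the arrows spread outward. Divergence about +5, curl ≈0 — positive divergence with near-zero curl is a source.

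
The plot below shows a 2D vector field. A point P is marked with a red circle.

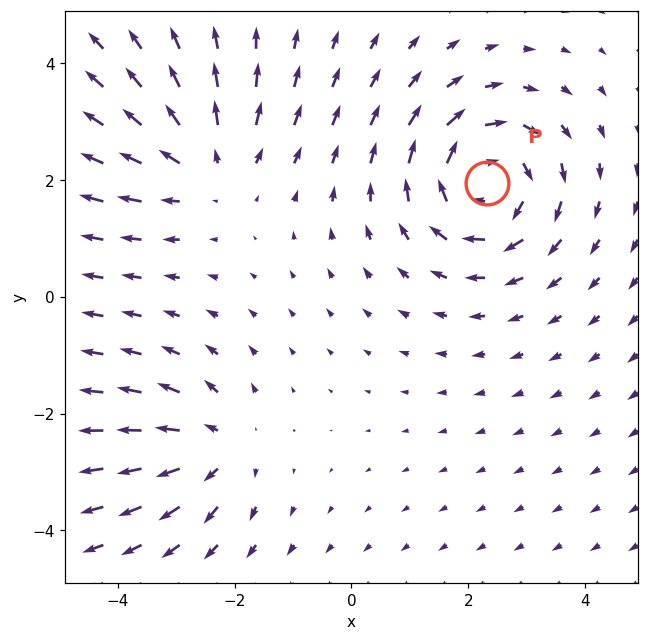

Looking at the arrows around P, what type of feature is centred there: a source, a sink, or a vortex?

vortex

At P (2.3, 1.9) the arrows circulate clockwise. Divergence ≈0, curl about -5 — near-zero divergence with nonzero curl is a vortex.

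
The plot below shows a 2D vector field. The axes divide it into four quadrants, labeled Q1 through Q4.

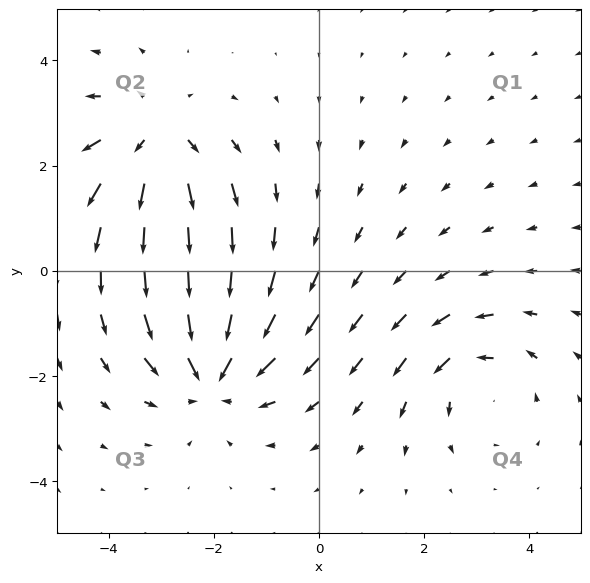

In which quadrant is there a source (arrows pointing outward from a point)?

The source sits at approximately (-3.1, 2.5), which lies in quadrant Q2. The divergence there is about +4, positive as expected for a source.

Q2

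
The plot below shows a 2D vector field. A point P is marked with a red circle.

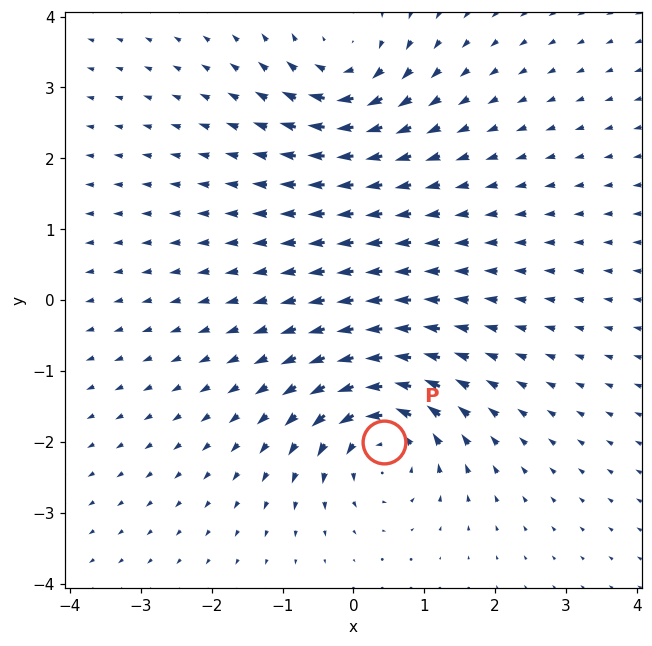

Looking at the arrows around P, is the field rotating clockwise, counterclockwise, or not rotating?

counterclockwise

Near P at (0.4, -2.0) the arrows circulate counterclockwise. The curl (z-component) there is about +6; positive curl means counterclockwise rotation.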